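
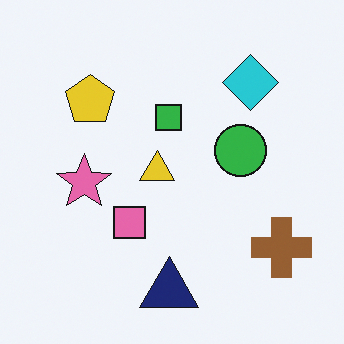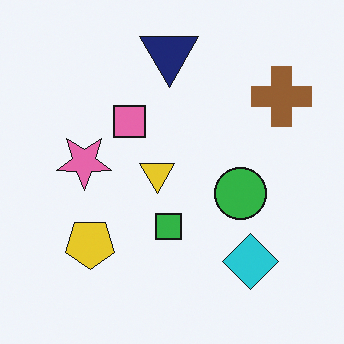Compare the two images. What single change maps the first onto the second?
The second image is the first flipped vertically (top ↔ bottom).

The navy triangle is in the bottom of the first image and the top of the second — shapes on opposite sides of the horizontal midline have swapped in a mirror flip.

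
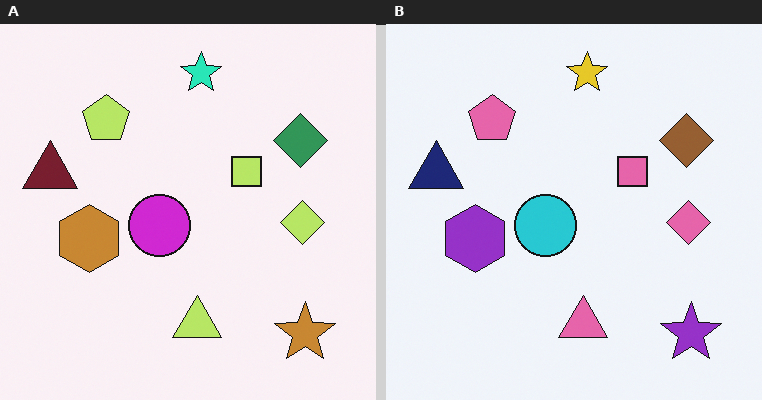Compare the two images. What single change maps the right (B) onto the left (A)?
This is the original image hue-shifted by a moderate amount.

Every shape's color has rotated by the same amount around the hue wheel — a uniform hue shift.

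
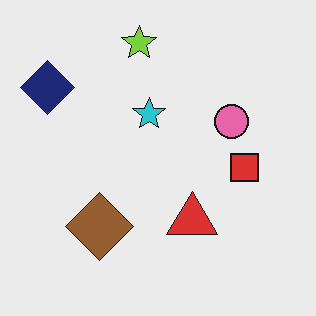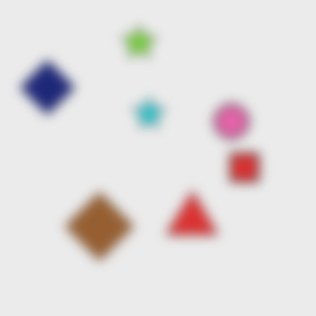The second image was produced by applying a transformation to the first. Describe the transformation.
The transformation is: heavily blurred.

Shape edges and outlines are uniformly softened across the whole image.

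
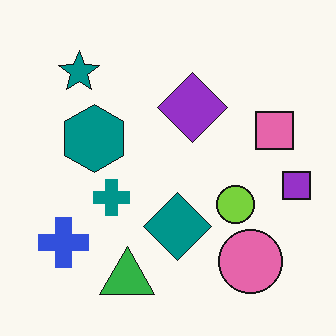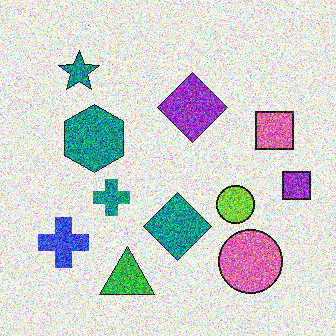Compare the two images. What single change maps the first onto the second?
The image was degraded with a thick layer of grain.

Random speckle covers the whole image, including the flat background.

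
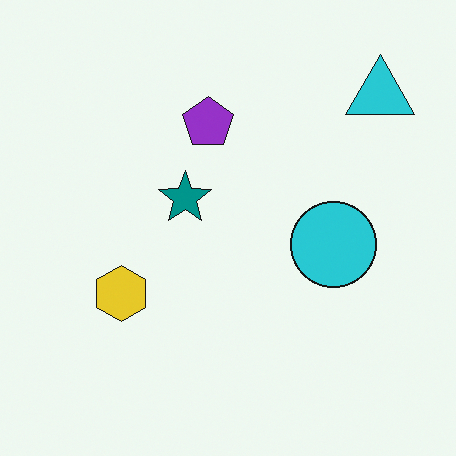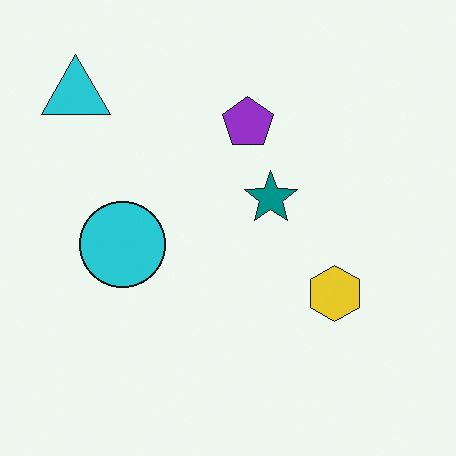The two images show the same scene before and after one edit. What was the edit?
It was flipped horizontally (left ↔ right).

The cyan triangle is in the top-right of the first image and the top-left of the second — shapes on opposite sides of the vertical midline have swapped in a mirror flip.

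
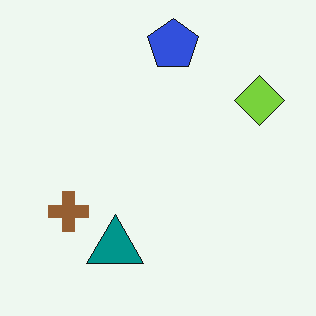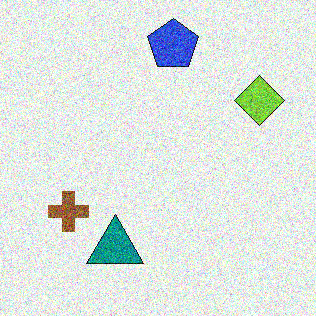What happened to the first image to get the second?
It was degraded with heavy additive noise.

Random speckle covers the whole image, including the flat background.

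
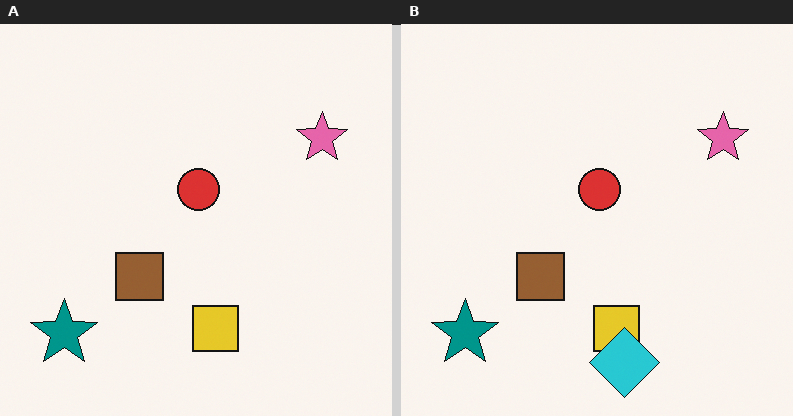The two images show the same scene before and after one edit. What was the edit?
Overlaid with an additional cyan diamond.

A cyan diamond appears in the right (B) image that is absent from the left (A).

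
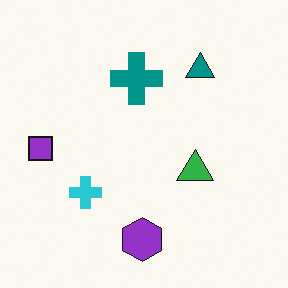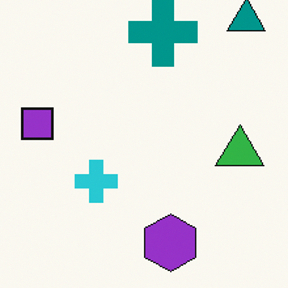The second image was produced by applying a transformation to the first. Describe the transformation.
This is the original image cropped slightly and scaled back up.

The visible shapes are larger and the field of view is narrower; shapes near the original edges may be partly or wholly outside the frame — a crop-and-rescale.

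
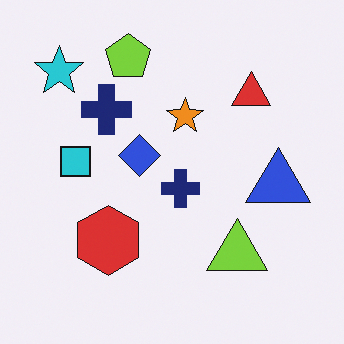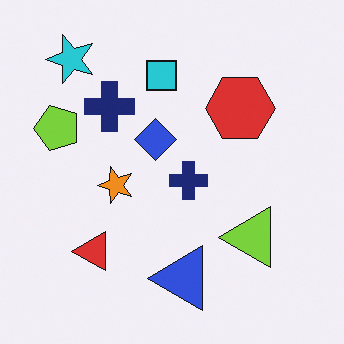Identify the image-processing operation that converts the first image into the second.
Transposed (reflected across the top-left ↔ bottom-right diagonal).

Shapes have swapped their row and column positions — what was in the top-right is now in the bottom-left — a diagonal reflection.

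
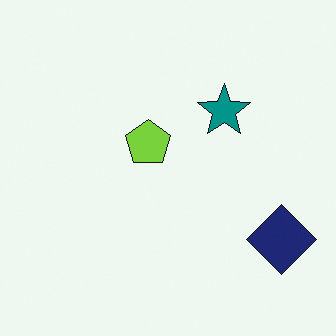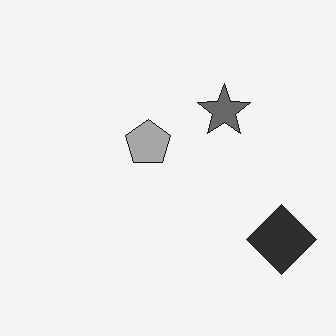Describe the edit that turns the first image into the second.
The transformation is: converted to grayscale.

All color is removed — every shape is now a shade of grey.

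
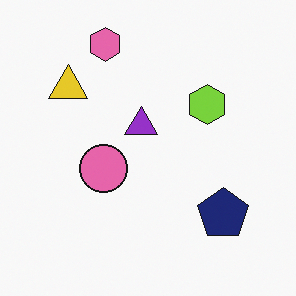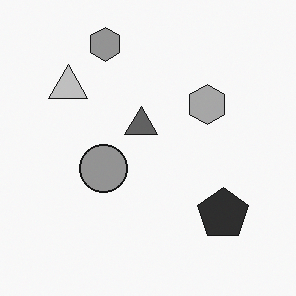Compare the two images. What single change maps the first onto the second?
It was converted to grayscale.

All color is removed — every shape is now a shade of grey.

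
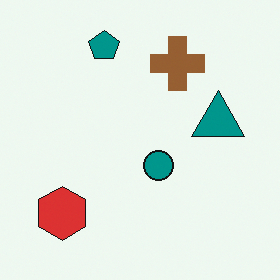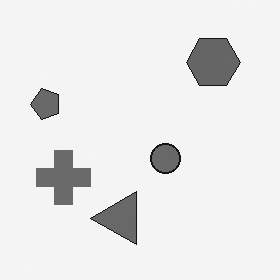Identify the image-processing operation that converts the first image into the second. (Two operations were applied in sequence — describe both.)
Converted to grayscale, then transposed (reflected across the top-left ↔ bottom-right diagonal).

All color is removed — every shape is now a shade of grey. Shapes have swapped their row and column positions — what was in the top-right is now in the bottom-left — a diagonal reflection.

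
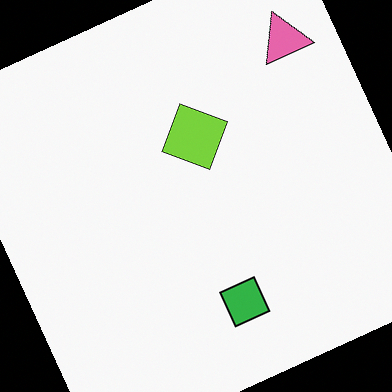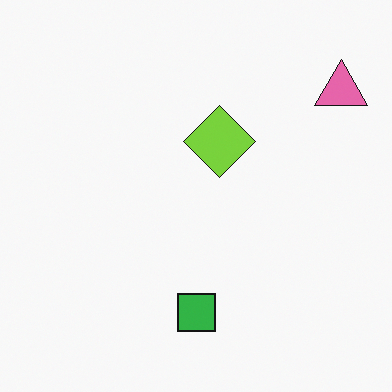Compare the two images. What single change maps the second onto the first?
It was rotated counter-clockwise by a clearly visible amount.

Every shape is tilted by the same angle and the image corners show triangular fill wedges — a whole-image rotation by a non-right angle.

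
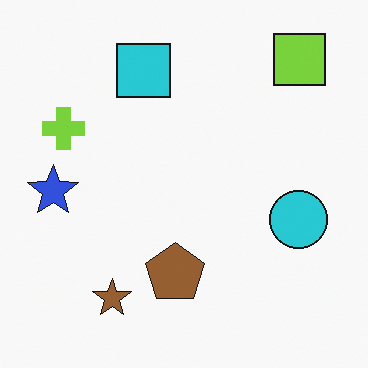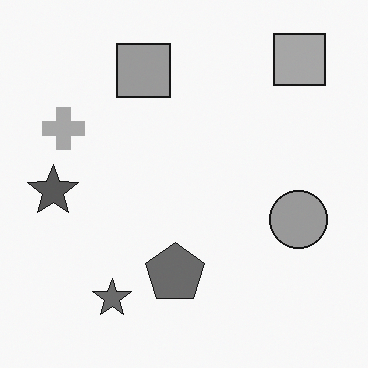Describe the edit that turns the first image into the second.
Converted to grayscale.

All color is removed — every shape is now a shade of grey.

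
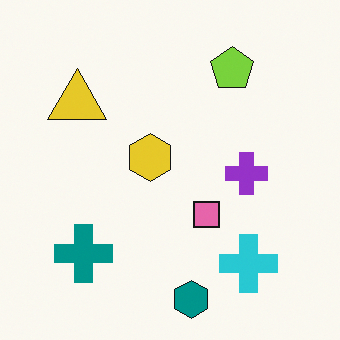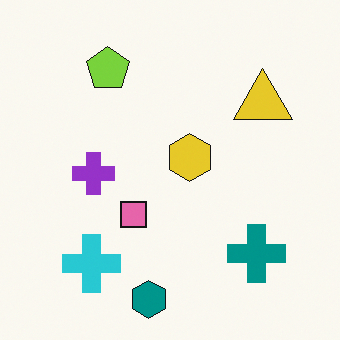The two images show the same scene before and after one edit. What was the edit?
The image was flipped horizontally (left ↔ right).

The yellow triangle is in the top-left of the first image and the top-right of the second — shapes on opposite sides of the vertical midline have swapped in a mirror flip.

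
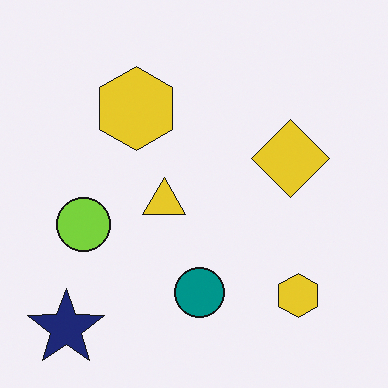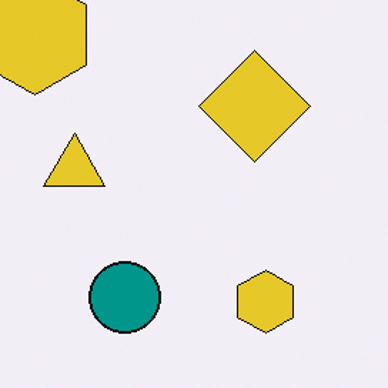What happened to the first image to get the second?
This is the original image cropped slightly and scaled back up.

The visible shapes are larger and the field of view is narrower; shapes near the original edges may be partly or wholly outside the frame — a crop-and-rescale.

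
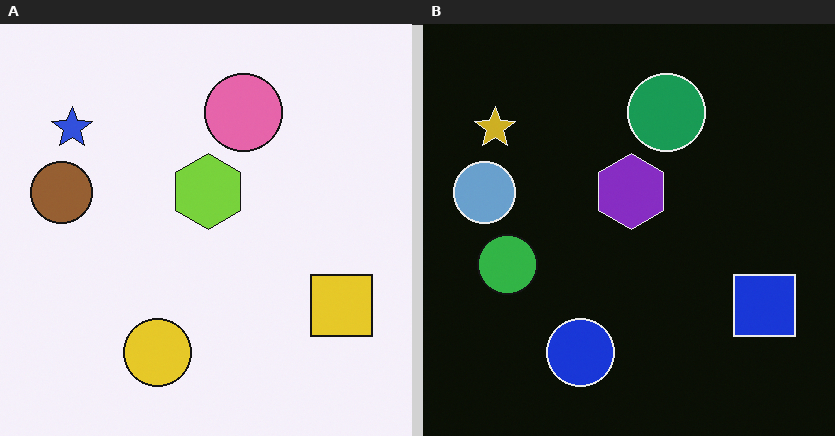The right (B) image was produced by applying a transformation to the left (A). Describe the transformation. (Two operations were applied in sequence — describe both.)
It was color-inverted (negative), then overlaid with an additional green circle.

The light background has become dark and every shape's color is its complement — a photographic negative. A green circle appears in the right (B) image that is absent from the left (A).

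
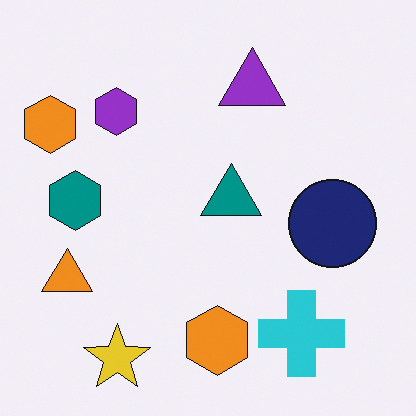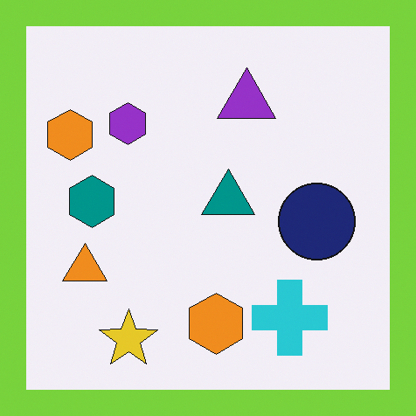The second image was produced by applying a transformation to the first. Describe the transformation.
It was framed with a lime border.

A solid lime frame runs around the edge of the second image, with the content slightly shrunk inside it.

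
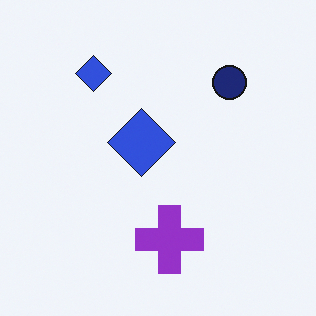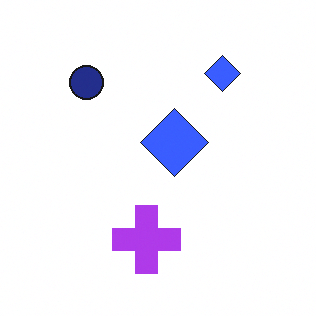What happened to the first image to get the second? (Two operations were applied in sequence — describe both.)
The transformation is: flipped horizontally (left ↔ right), then brightened a little.

The navy circle is in the top-right of the first image and the top-left of the second — shapes on opposite sides of the vertical midline have swapped in a mirror flip. Every pixel — background and shapes alike — is uniformly brightened.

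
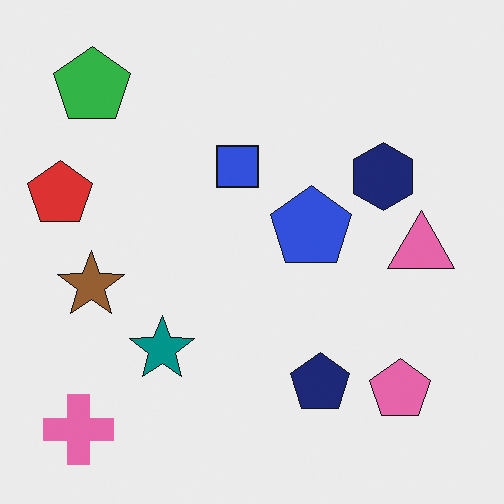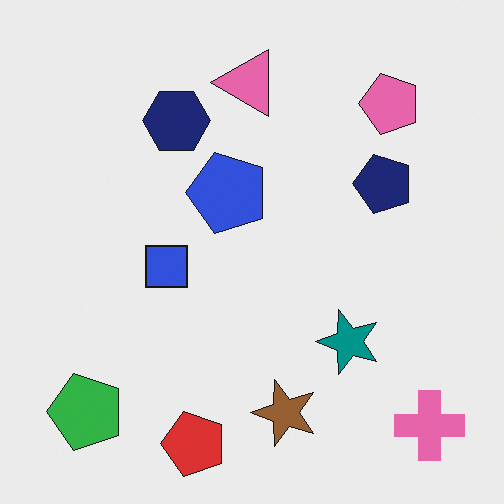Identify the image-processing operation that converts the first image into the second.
The second image is the first rotated 90° counter-clockwise.

The pink cross sits in the bottom-left of the first image and the bottom-right of the second — consistent with a whole-image 90° counter-clockwise rotation.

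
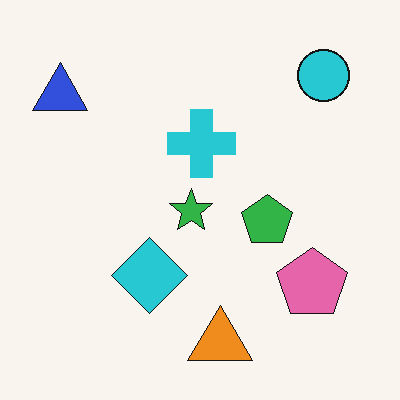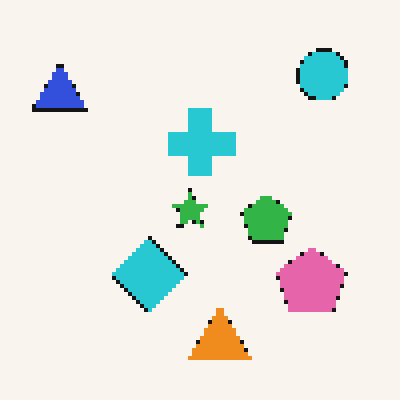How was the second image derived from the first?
This is the original image mildly pixelated.

Shapes are reduced to large square blocks; fine edges and outlines are lost — a downscale-then-upscale (mosaic) effect.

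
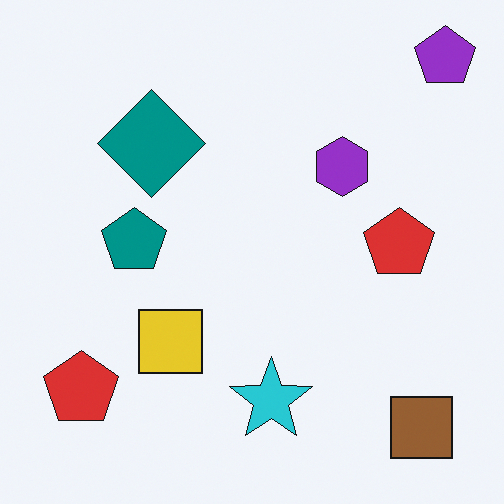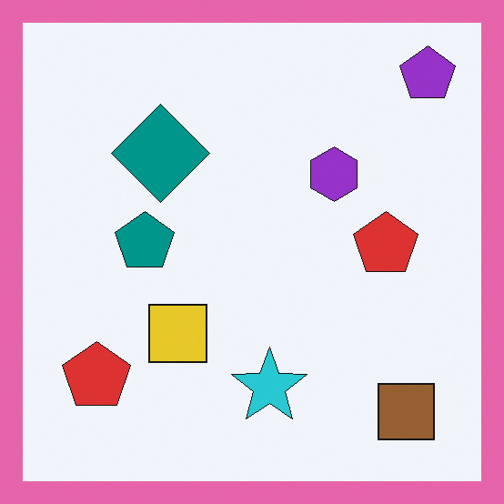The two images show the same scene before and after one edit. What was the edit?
The second image is the first framed with a pink border.

A solid pink frame runs around the edge of the second image, with the content slightly shrunk inside it.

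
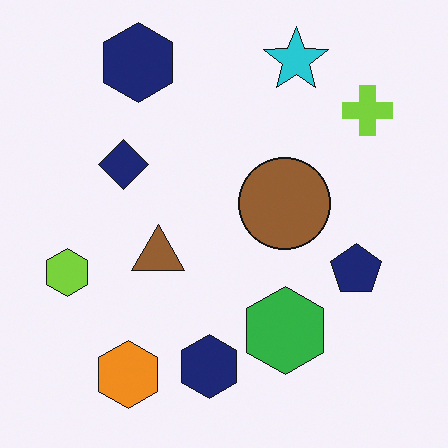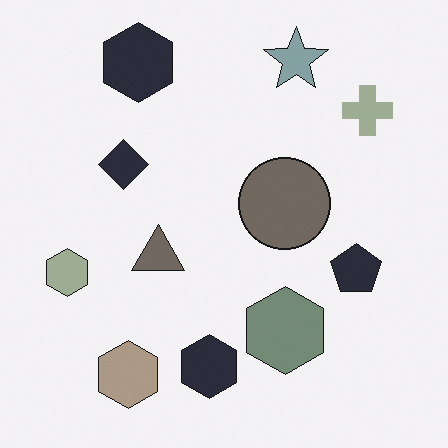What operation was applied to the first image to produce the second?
This is the original image heavily desaturated.

All colors are more muted and greyish — a global saturation change.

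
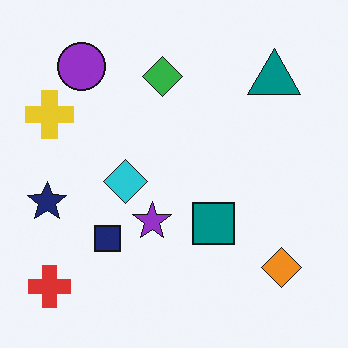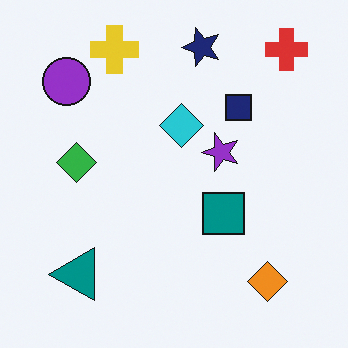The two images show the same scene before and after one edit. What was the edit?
The second image is the first transposed (reflected across the top-left ↔ bottom-right diagonal).

Shapes have swapped their row and column positions — what was in the top-right is now in the bottom-left — a diagonal reflection.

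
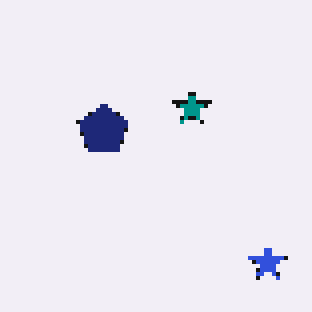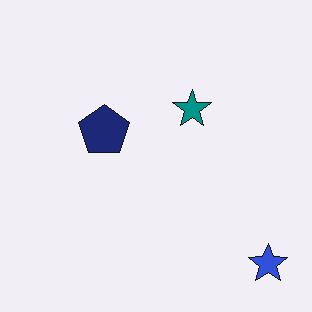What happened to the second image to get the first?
The image was lightly pixelated (a mild mosaic effect).

Shapes are reduced to large square blocks; fine edges and outlines are lost — a downscale-then-upscale (mosaic) effect.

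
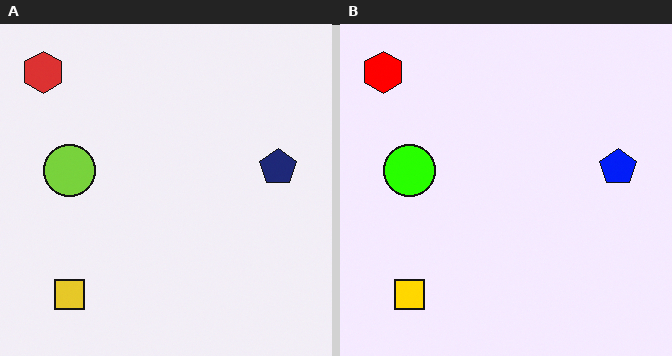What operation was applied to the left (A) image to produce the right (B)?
Made much more vivid (saturation change).

All colors are more vivid — a global saturation change.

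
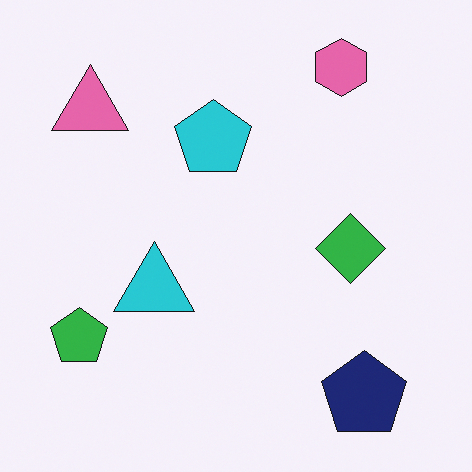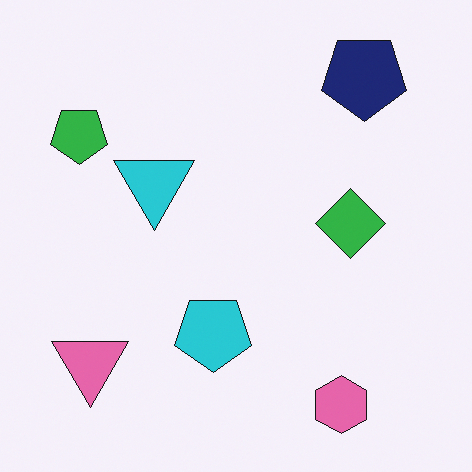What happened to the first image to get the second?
The image was flipped vertically (top ↔ bottom).

The pink hexagon is in the top-right of the first image and the bottom-right of the second — shapes on opposite sides of the horizontal midline have swapped in a mirror flip.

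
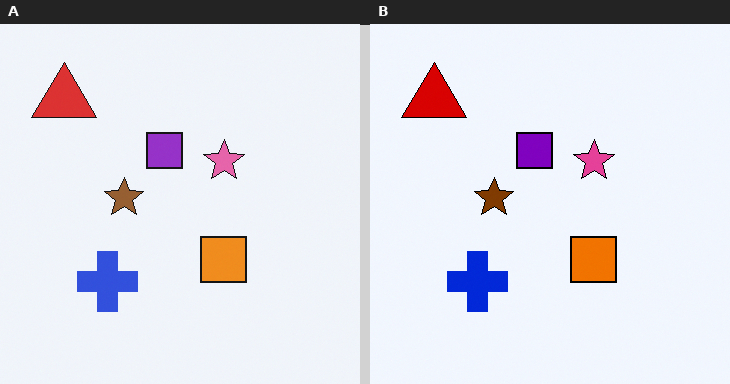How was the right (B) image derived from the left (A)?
This is the original image given slightly increased contrast.

Tones are pushed away from mid-grey across the whole image — a global contrast change.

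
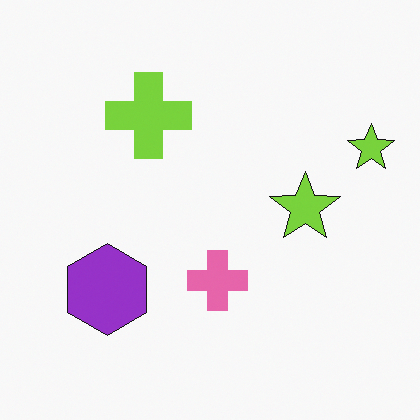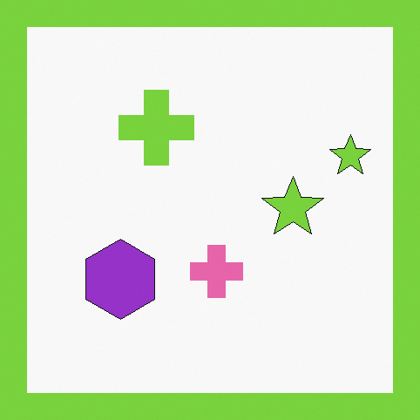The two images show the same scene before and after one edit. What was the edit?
The transformation is: framed with a lime border.

A solid lime frame runs around the edge of the second image, with the content slightly shrunk inside it.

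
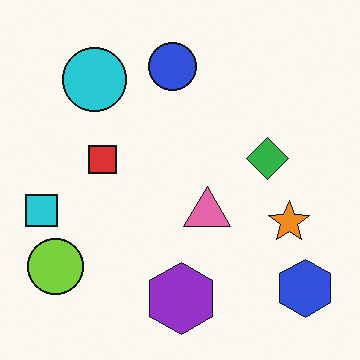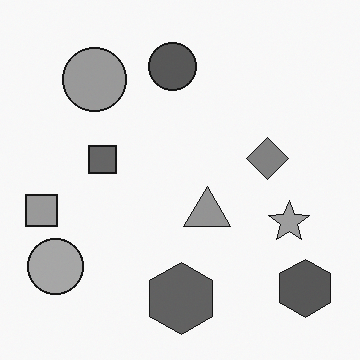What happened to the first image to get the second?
The transformation is: converted to grayscale.

All color is removed — every shape is now a shade of grey.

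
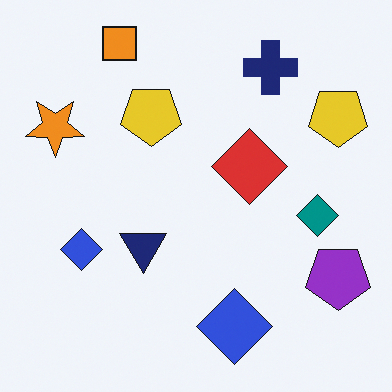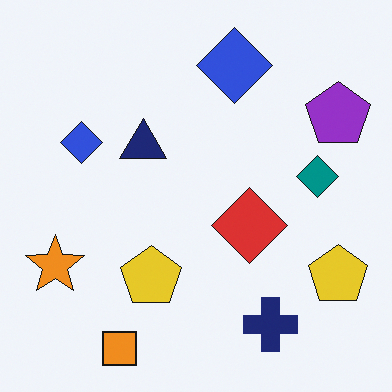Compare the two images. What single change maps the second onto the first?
The first image is the second flipped vertically (top ↔ bottom).

The orange square is in the bottom-left of the second image and the top-left of the first — shapes on opposite sides of the horizontal midline have swapped in a mirror flip.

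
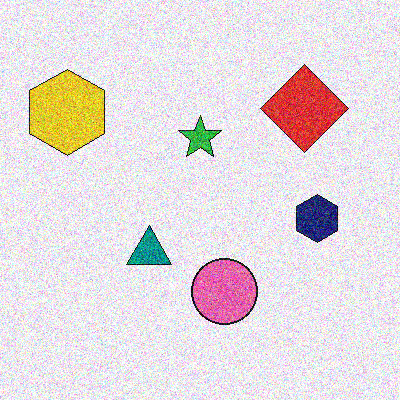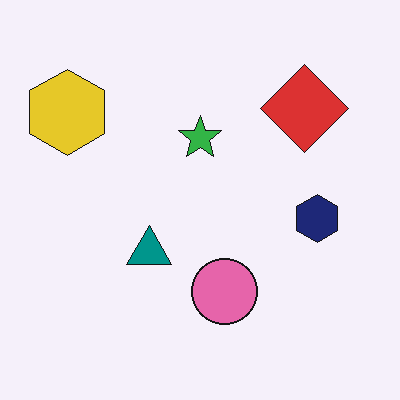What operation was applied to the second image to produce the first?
This is the original image degraded with a thick layer of grain.

Random speckle covers the whole image, including the flat background.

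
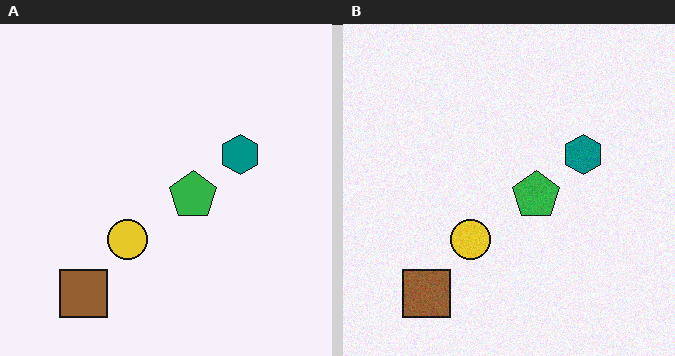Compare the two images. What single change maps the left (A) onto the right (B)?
Degraded with a light layer of grain.

Random speckle covers the whole image, including the flat background.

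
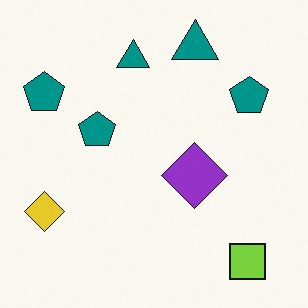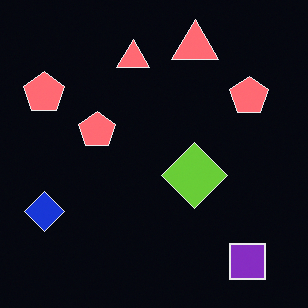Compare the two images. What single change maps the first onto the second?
The second image is the first color-inverted (negative).

The light background has become dark and every shape's color is its complement — a photographic negative.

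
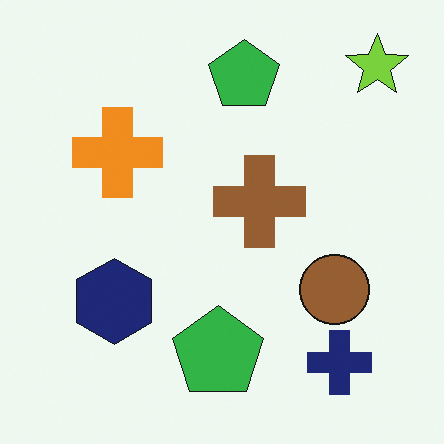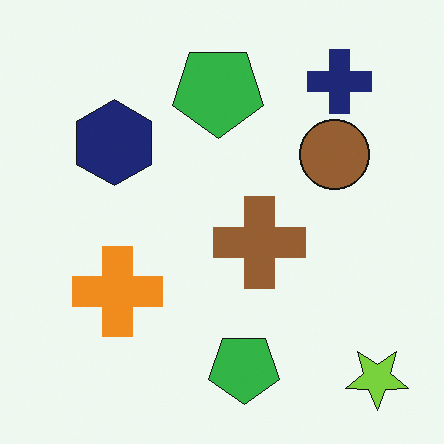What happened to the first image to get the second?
Flipped vertically (top ↔ bottom).

The lime star is in the top-right of the first image and the bottom-right of the second — shapes on opposite sides of the horizontal midline have swapped in a mirror flip.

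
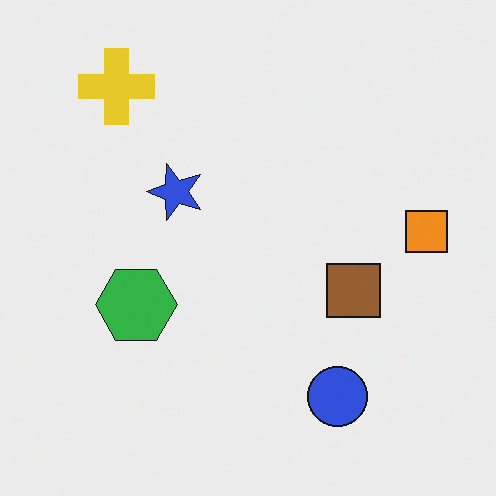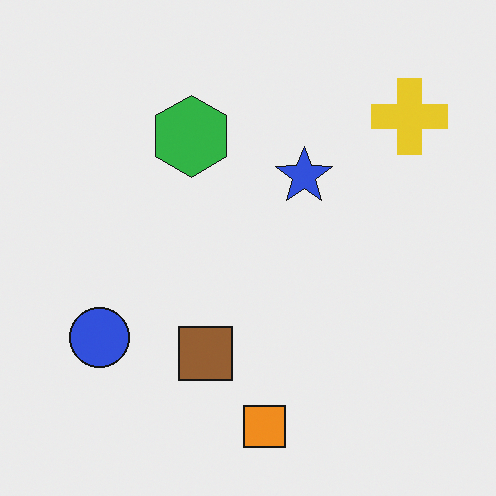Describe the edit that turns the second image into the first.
The first image is the second rotated 90° counter-clockwise.

The yellow cross sits in the top-right of the second image and the top-left of the first — consistent with a whole-image 90° counter-clockwise rotation.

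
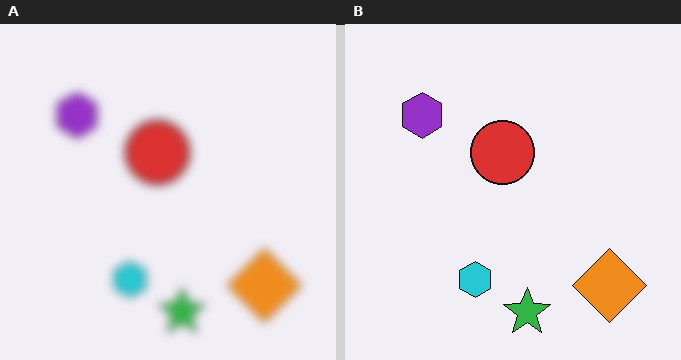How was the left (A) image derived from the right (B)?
The transformation is: heavily blurred.

Shape edges and outlines are uniformly softened across the whole image.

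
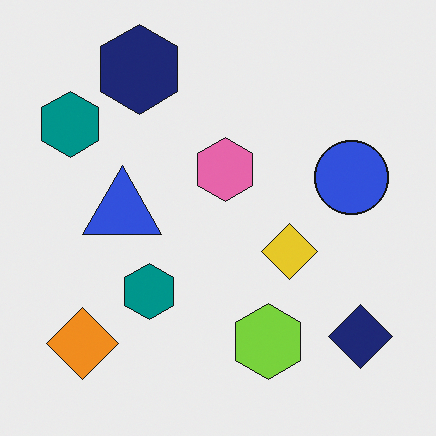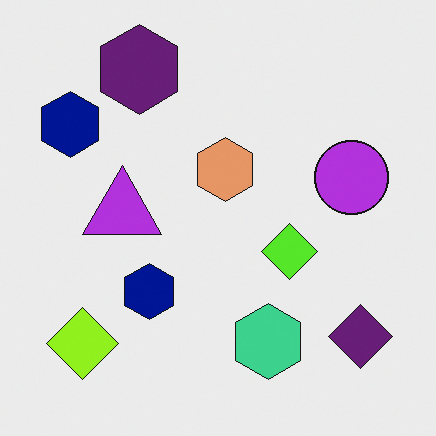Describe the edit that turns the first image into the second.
Hue-shifted slightly.

Every shape's color has rotated by the same amount around the hue wheel — a uniform hue shift.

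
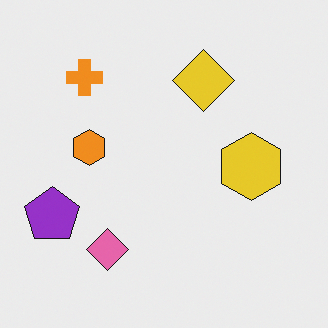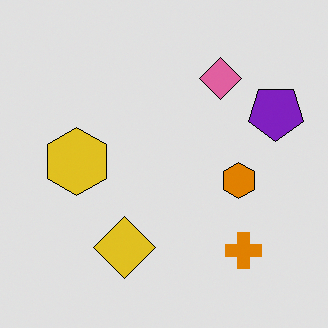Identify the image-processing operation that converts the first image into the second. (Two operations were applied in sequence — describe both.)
This is the original image moderately posterized, then rotated 180°.

Each flat color has snapped to a coarser quantized level — most visibly, the near-white background has dropped to a flat grey. The purple pentagon sits in the left of the first image and the right of the second — consistent with a whole-image 180° rotation.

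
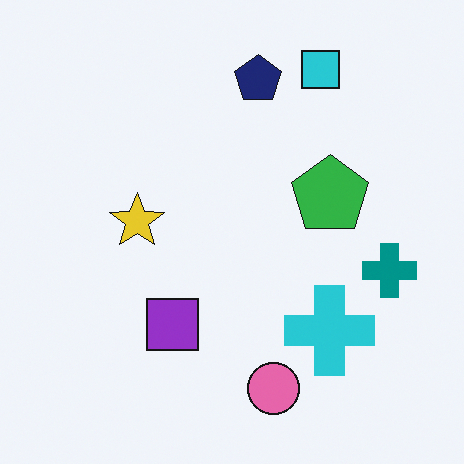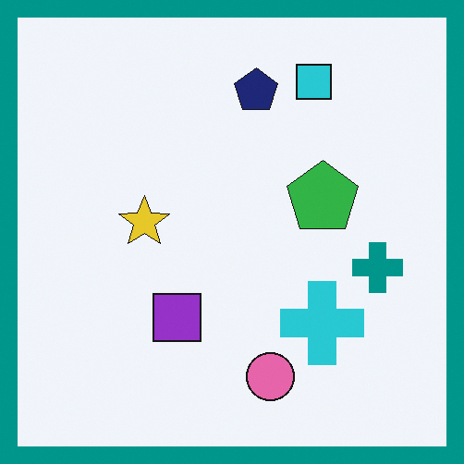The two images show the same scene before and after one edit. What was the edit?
It was framed with a teal border.

A solid teal frame runs around the edge of the second image, with the content slightly shrunk inside it.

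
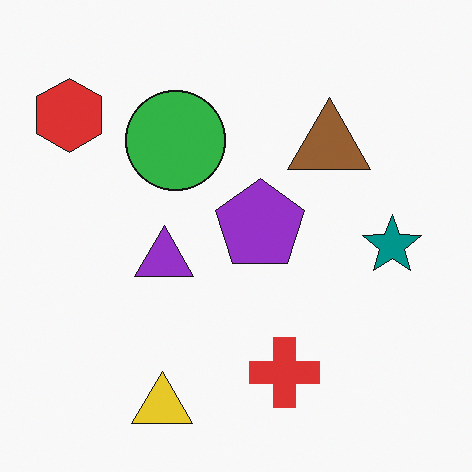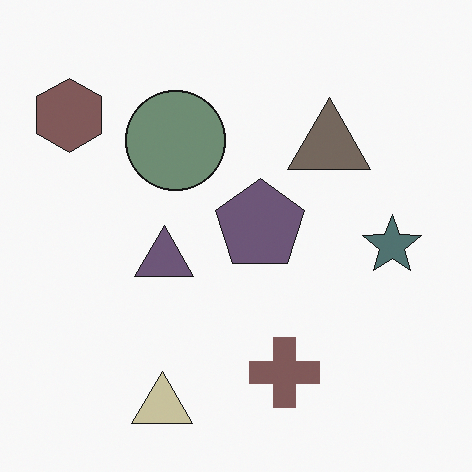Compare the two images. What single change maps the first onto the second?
The image was heavily desaturated.

All colors are more muted and greyish — a global saturation change.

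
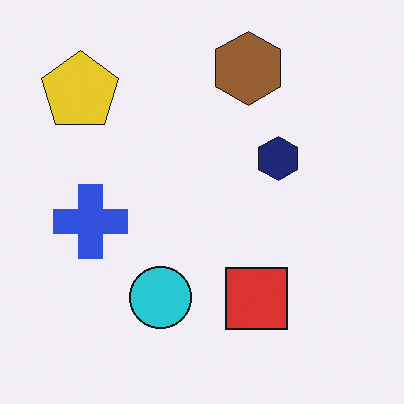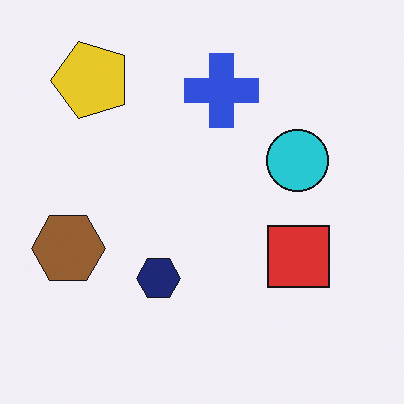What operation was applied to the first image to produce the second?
The image was transposed (reflected across the top-left ↔ bottom-right diagonal).

Shapes have swapped their row and column positions — what was in the top-right is now in the bottom-left — a diagonal reflection.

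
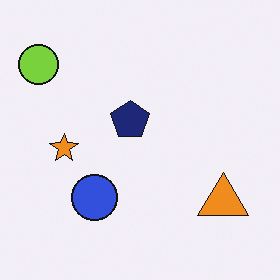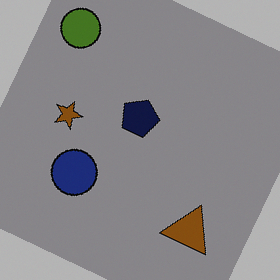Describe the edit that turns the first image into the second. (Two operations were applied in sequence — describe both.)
The image was noticeably darkened, then rotated clockwise by a clearly visible amount.

Every pixel — background and shapes alike — is uniformly darkened. Every shape is tilted by the same angle and the image corners show triangular fill wedges — a whole-image rotation by a non-right angle.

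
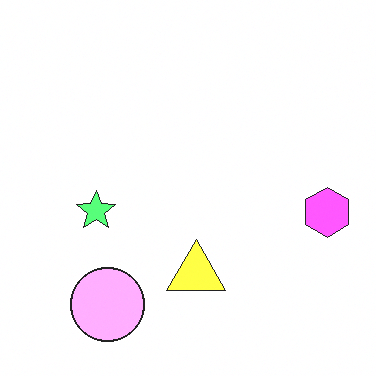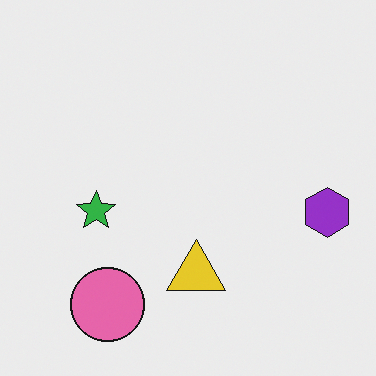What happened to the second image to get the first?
The first image is the second brightened a lot.

Every pixel — background and shapes alike — is uniformly brightened.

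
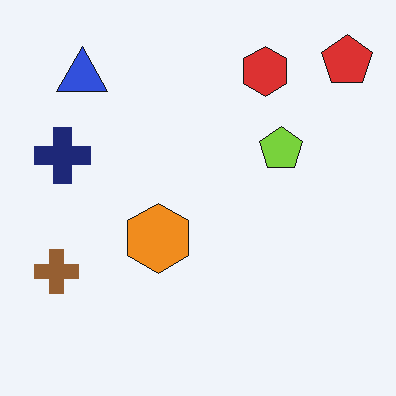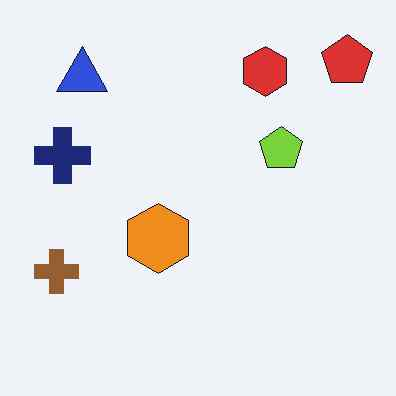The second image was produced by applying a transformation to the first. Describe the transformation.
This is the original image JPEG-compressed with visible artifacts.

Blocky 8×8 compression artifacts appear around shape edges and the flat background shows ringing — characteristic JPEG degradation.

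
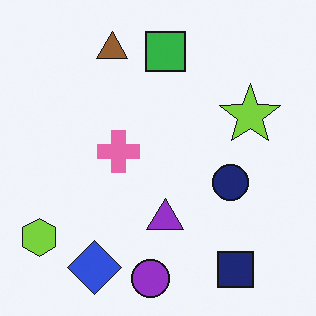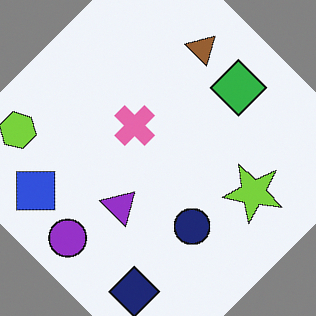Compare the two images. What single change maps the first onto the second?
The image was rotated clockwise by a large amount — several tens of degrees.

Every shape is tilted by the same angle and the image corners show triangular fill wedges — a whole-image rotation by a non-right angle.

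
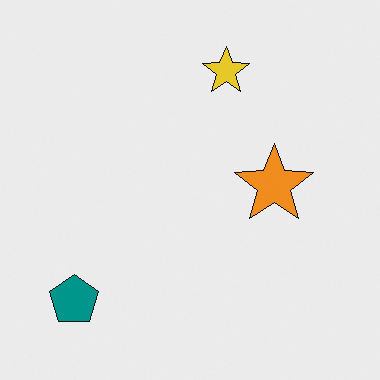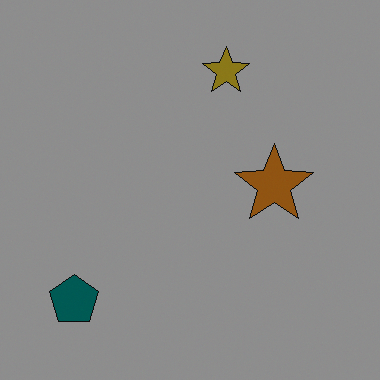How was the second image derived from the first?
It was noticeably darkened.

Every pixel — background and shapes alike — is uniformly darkened.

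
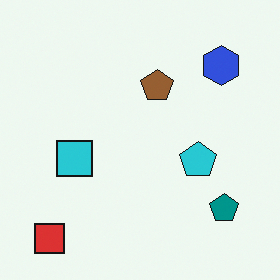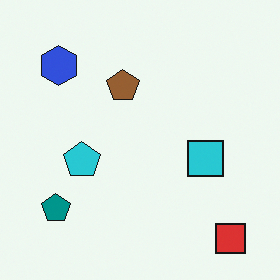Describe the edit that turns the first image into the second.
Flipped horizontally (left ↔ right).

The red square is in the bottom-left of the first image and the bottom-right of the second — shapes on opposite sides of the vertical midline have swapped in a mirror flip.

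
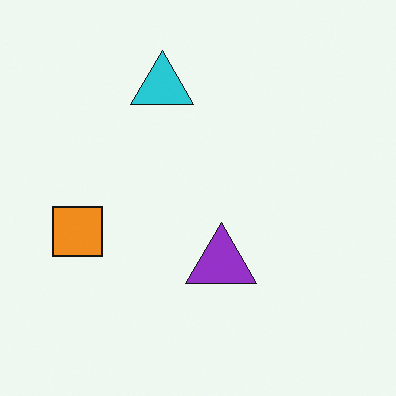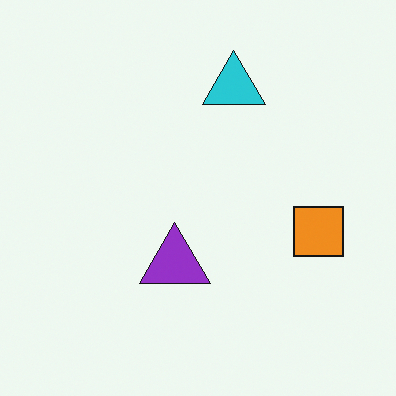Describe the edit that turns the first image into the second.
It was flipped horizontally (left ↔ right).

The orange square is in the left of the first image and the right of the second — shapes on opposite sides of the vertical midline have swapped in a mirror flip.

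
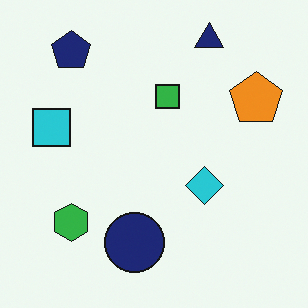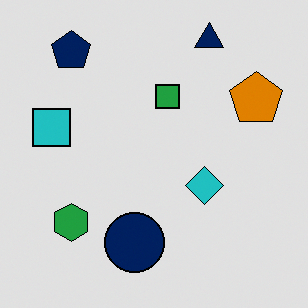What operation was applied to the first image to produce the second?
The image was posterized to a reduced palette.

Each flat color has snapped to a coarser quantized level — most visibly, the near-white background has dropped to a flat grey.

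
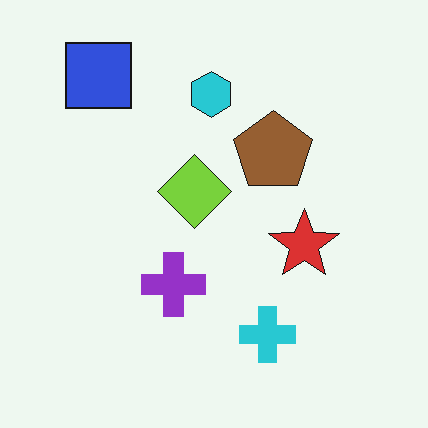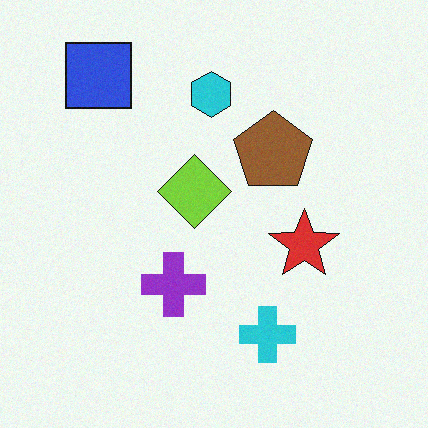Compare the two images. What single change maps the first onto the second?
This is the original image degraded with a light layer of grain.

Random speckle covers the whole image, including the flat background.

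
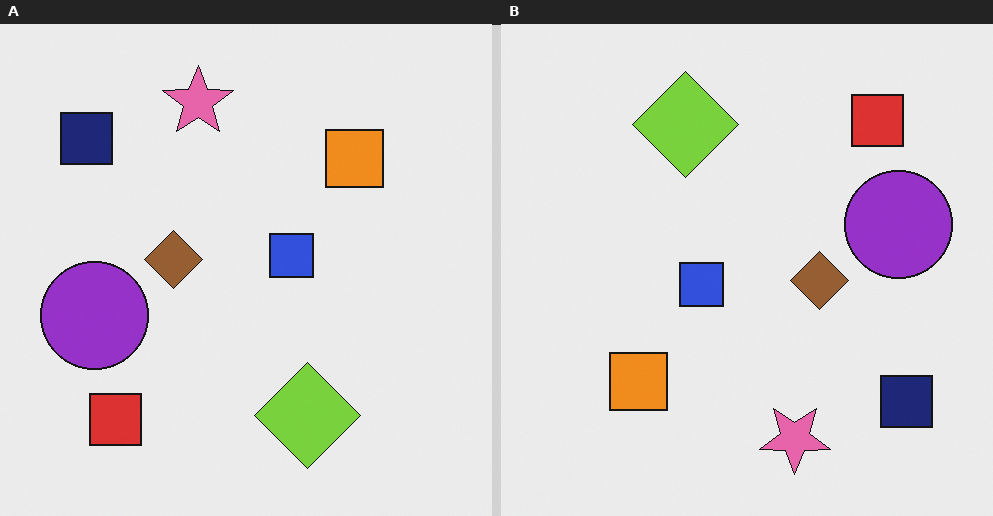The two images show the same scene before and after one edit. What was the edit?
This is the original image rotated 180°.

The navy square sits in the top-left of the left (A) image and the bottom-right of the right (B) — consistent with a whole-image 180° rotation.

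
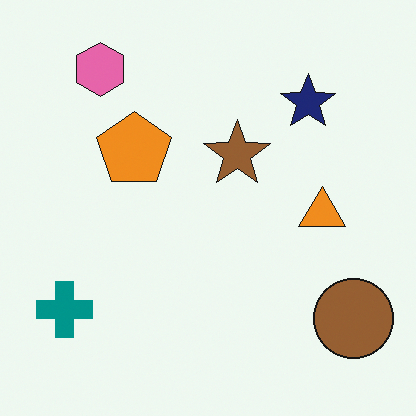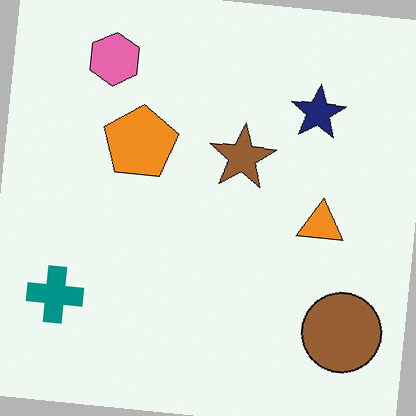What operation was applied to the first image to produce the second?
The second image is the first rotated clockwise by a slight angle.

Every shape is tilted by the same angle and the image corners show triangular fill wedges — a whole-image rotation by a non-right angle.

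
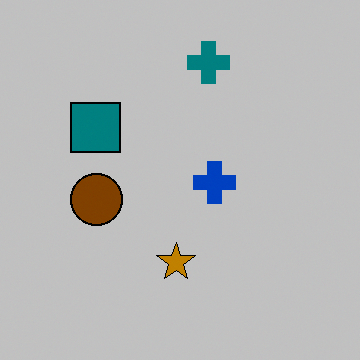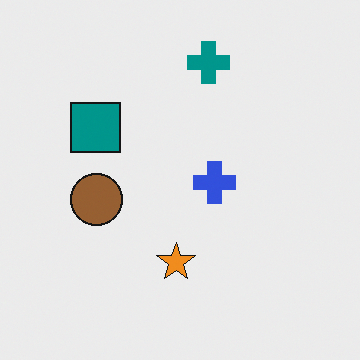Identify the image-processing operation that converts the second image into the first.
The image was heavily posterized to just a handful of flat colors.

Each flat color has snapped to a coarser quantized level — most visibly, the near-white background has dropped to a flat grey.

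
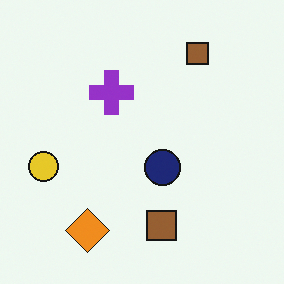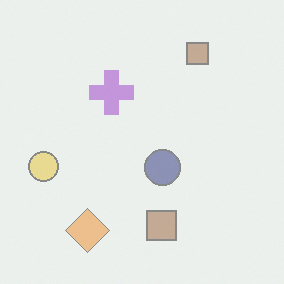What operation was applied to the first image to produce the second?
It was given much lower contrast.

Tones are pushed toward mid-grey across the whole image — a global contrast change.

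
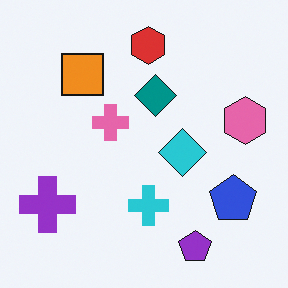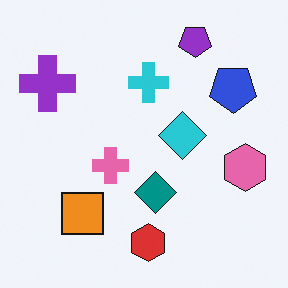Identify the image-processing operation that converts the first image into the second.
This is the original image flipped vertically (top ↔ bottom).

The purple pentagon is in the bottom-right of the first image and the top-right of the second — shapes on opposite sides of the horizontal midline have swapped in a mirror flip.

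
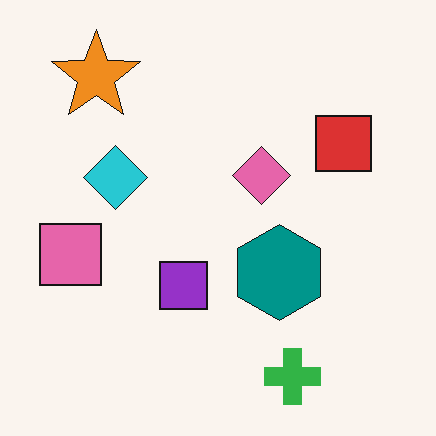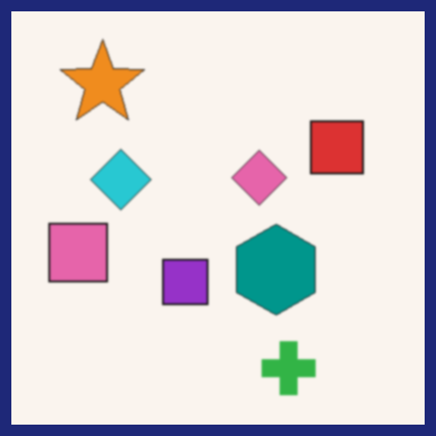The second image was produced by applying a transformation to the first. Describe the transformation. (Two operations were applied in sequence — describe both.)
This is the original image given a subtle gaussian blur, then framed with a navy border.

Shape edges and outlines are uniformly softened across the whole image. A solid navy frame runs around the edge of the second image, with the content slightly shrunk inside it.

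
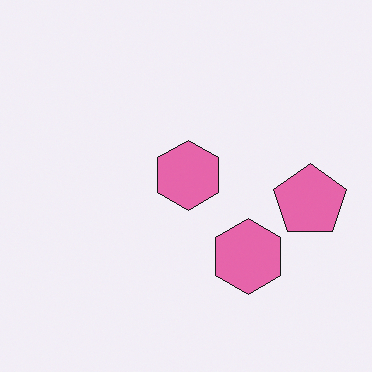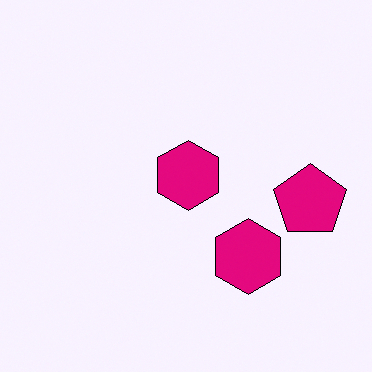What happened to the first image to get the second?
Boosted in contrast.

Tones are pushed away from mid-grey across the whole image — a global contrast change.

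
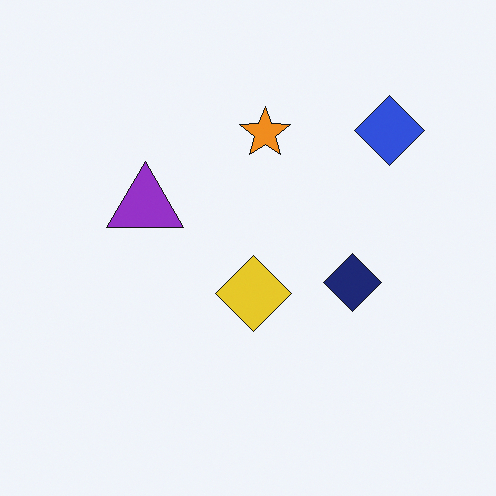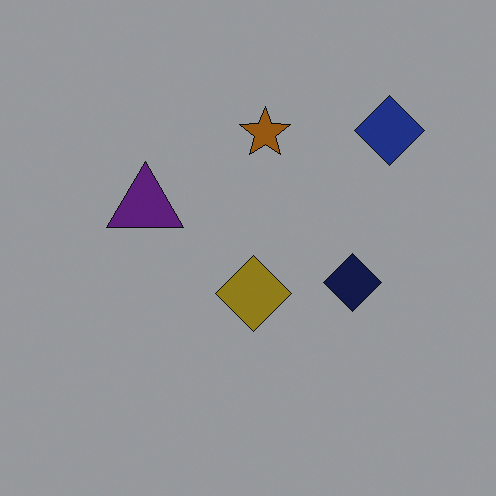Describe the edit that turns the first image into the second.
The image was darkened a lot.

Every pixel — background and shapes alike — is uniformly darkened.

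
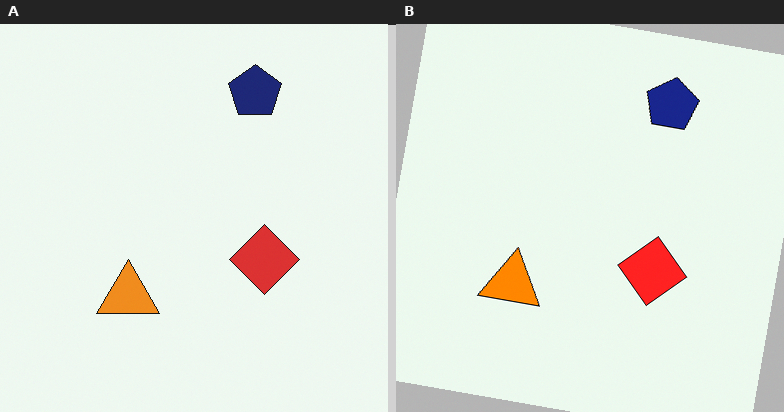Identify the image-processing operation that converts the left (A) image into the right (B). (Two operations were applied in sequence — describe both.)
This is the original image slightly oversaturated, then rotated clockwise by a slight angle.

All colors are more vivid — a global saturation change. Every shape is tilted by the same angle and the image corners show triangular fill wedges — a whole-image rotation by a non-right angle.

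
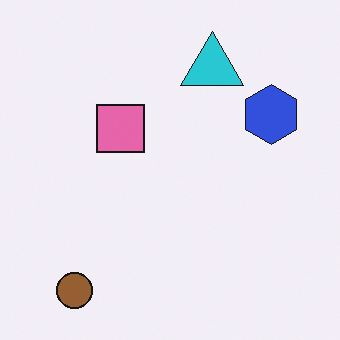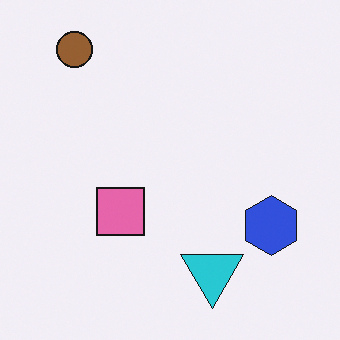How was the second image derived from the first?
This is the original image flipped vertically (top ↔ bottom).

The brown circle is in the bottom-left of the first image and the top-left of the second — shapes on opposite sides of the horizontal midline have swapped in a mirror flip.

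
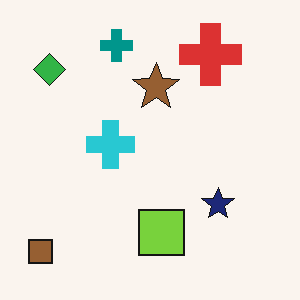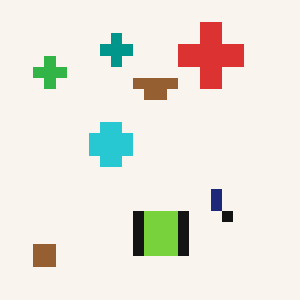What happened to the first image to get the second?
The transformation is: coarsely pixelated.

Shapes are reduced to large square blocks; fine edges and outlines are lost — a downscale-then-upscale (mosaic) effect.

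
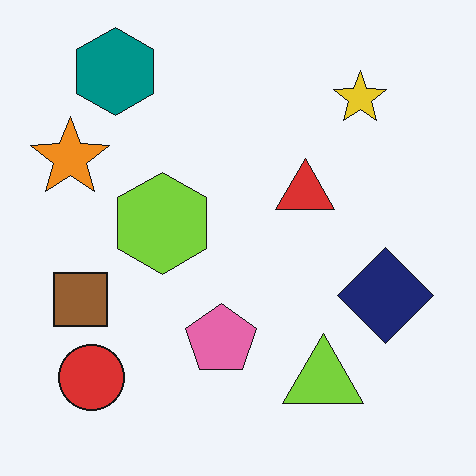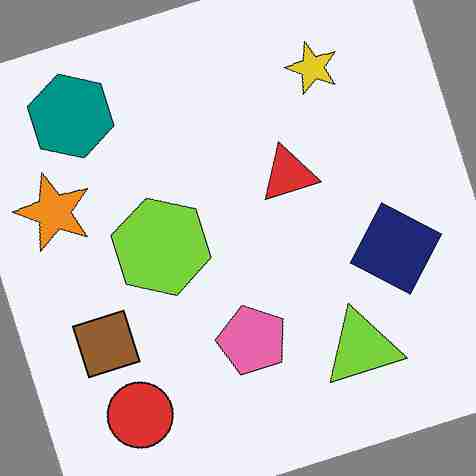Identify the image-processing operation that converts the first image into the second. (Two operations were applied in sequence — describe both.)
The image was rotated counter-clockwise by a moderate amount, then heavily JPEG-compressed with obvious blocking artifacts.

Every shape is tilted by the same angle and the image corners show triangular fill wedges — a whole-image rotation by a non-right angle. Blocky 8×8 compression artifacts appear around shape edges and the flat background shows ringing — characteristic JPEG degradation.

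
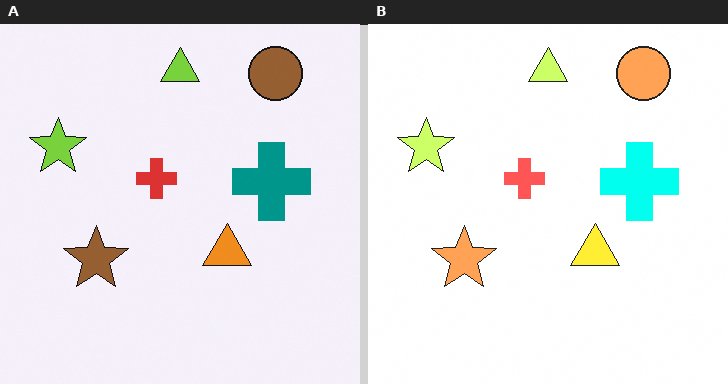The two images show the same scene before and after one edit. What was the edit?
The transformation is: substantially brightened.

Every pixel — background and shapes alike — is uniformly brightened.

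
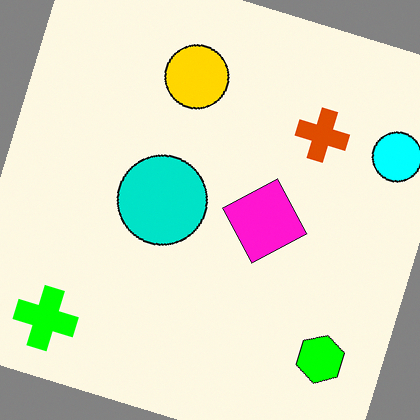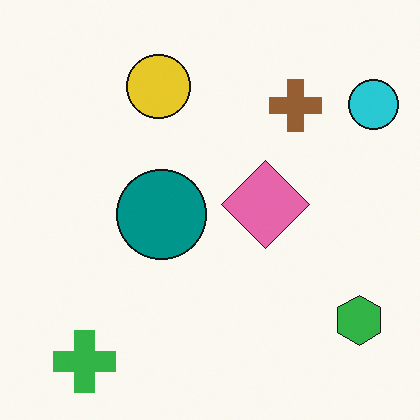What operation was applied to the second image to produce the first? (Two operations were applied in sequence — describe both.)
This is the original image heavily oversaturated, then rotated clockwise by a moderate amount.

All colors are more vivid — a global saturation change. Every shape is tilted by the same angle and the image corners show triangular fill wedges — a whole-image rotation by a non-right angle.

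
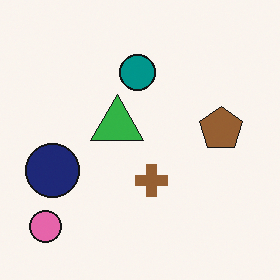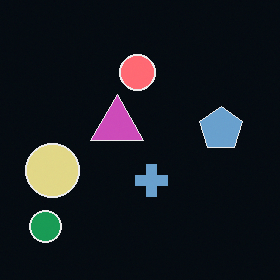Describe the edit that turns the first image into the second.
The transformation is: color-inverted (negative).

The light background has become dark and every shape's color is its complement — a photographic negative.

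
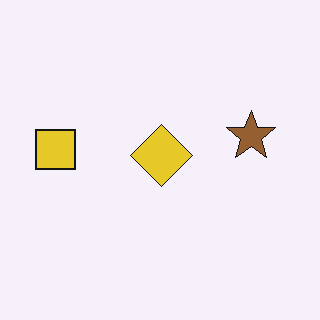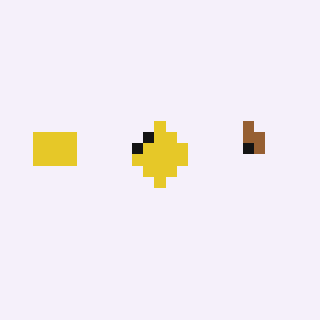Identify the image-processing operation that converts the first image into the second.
It was heavily pixelated into large blocks.

Shapes are reduced to large square blocks; fine edges and outlines are lost — a downscale-then-upscale (mosaic) effect.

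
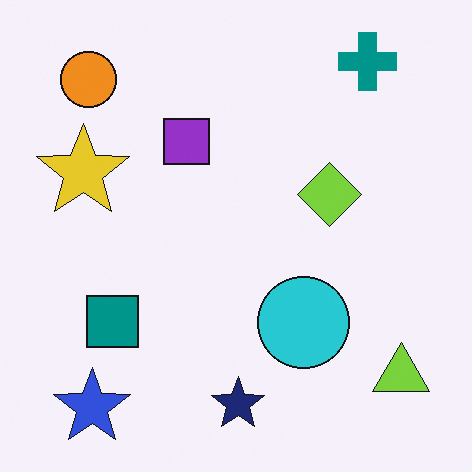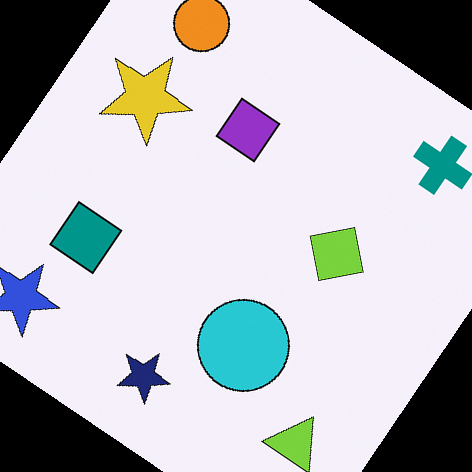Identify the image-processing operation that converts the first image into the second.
Rotated clockwise by a large amount — several tens of degrees.

Every shape is tilted by the same angle and the image corners show triangular fill wedges — a whole-image rotation by a non-right angle.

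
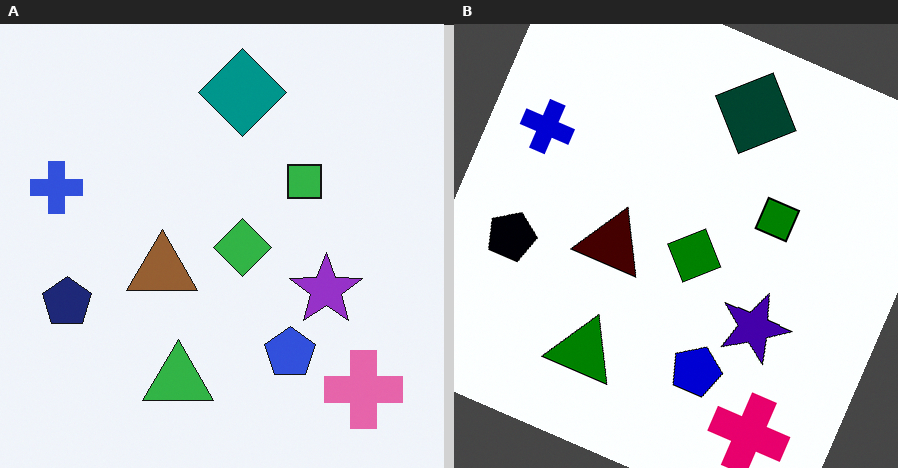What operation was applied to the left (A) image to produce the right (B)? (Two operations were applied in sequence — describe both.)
It was given much higher contrast, then rotated clockwise by a clearly visible amount.

Tones are pushed away from mid-grey across the whole image — a global contrast change. Every shape is tilted by the same angle and the image corners show triangular fill wedges — a whole-image rotation by a non-right angle.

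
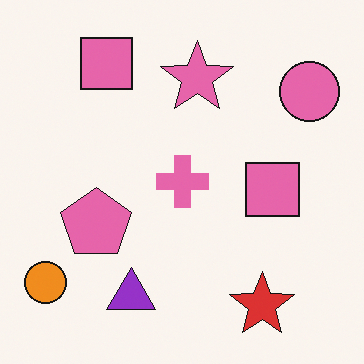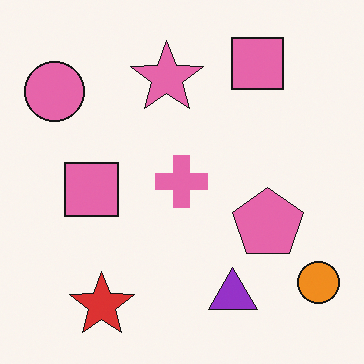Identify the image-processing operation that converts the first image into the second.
The second image is the first flipped horizontally (left ↔ right).

The orange circle is in the bottom-left of the first image and the bottom-right of the second — shapes on opposite sides of the vertical midline have swapped in a mirror flip.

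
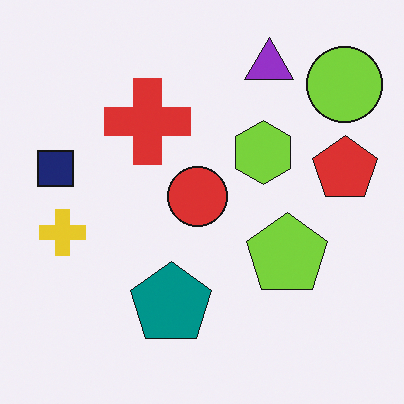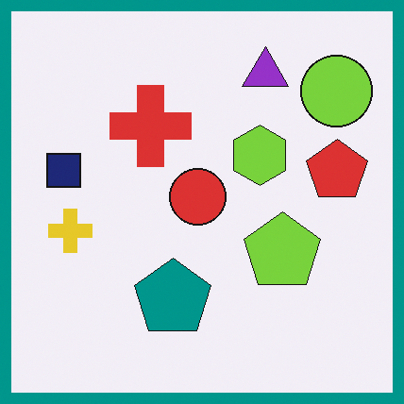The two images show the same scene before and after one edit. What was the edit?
Framed with a teal border.

A solid teal frame runs around the edge of the second image, with the content slightly shrunk inside it.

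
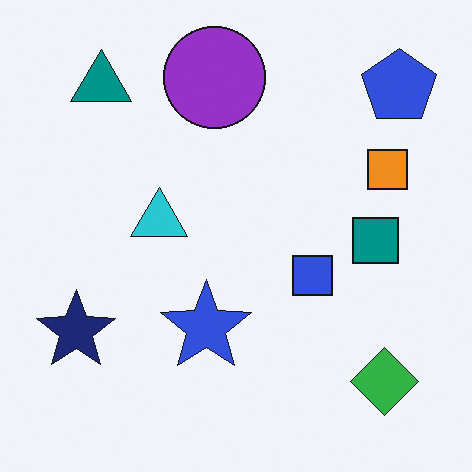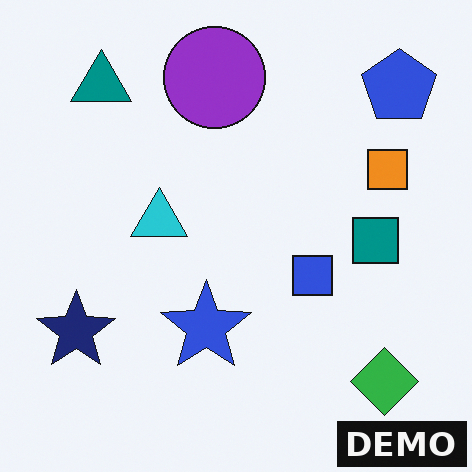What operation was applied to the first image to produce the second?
It was watermarked with the text "DEMO" in the lower-right corner.

A dark label reading "DEMO" appears in the lower-right corner.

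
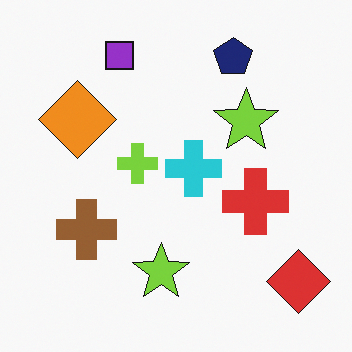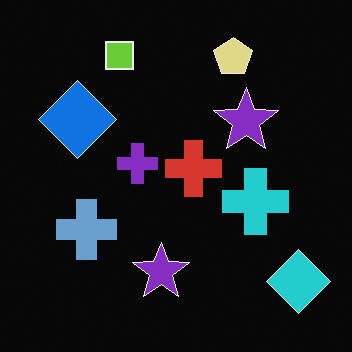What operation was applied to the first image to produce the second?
Color-inverted (negative).

The light background has become dark and every shape's color is its complement — a photographic negative.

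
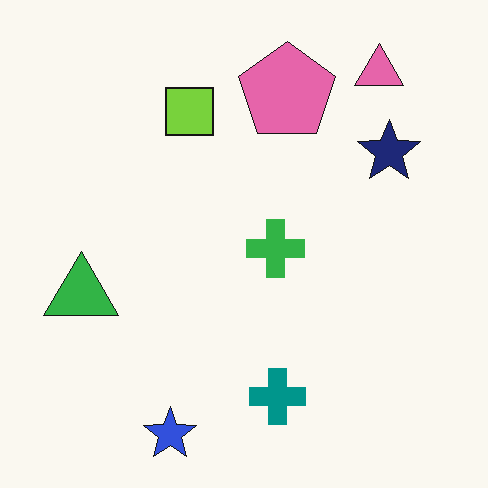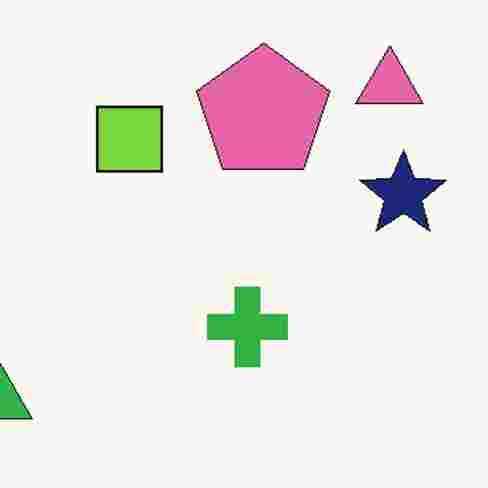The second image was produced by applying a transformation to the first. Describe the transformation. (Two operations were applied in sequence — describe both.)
The transformation is: cropped to a modestly smaller region and rescaled, then heavily JPEG-compressed with obvious blocking artifacts.

The visible shapes are larger and the field of view is narrower; shapes near the original edges may be partly or wholly outside the frame — a crop-and-rescale. Blocky 8×8 compression artifacts appear around shape edges and the flat background shows ringing — characteristic JPEG degradation.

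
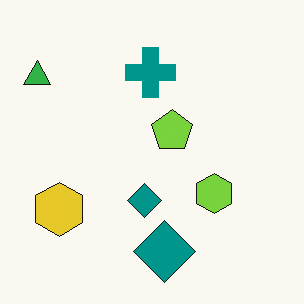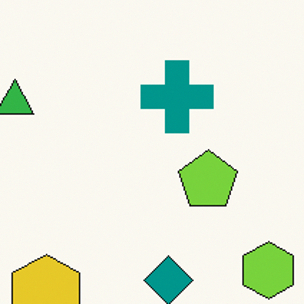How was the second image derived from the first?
The image was cropped to a modestly smaller region and rescaled.

The visible shapes are larger and the field of view is narrower; shapes near the original edges may be partly or wholly outside the frame — a crop-and-rescale.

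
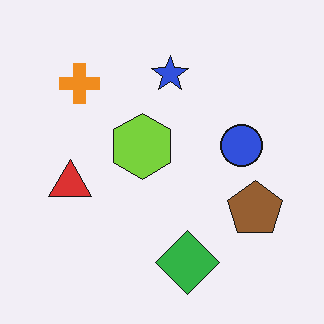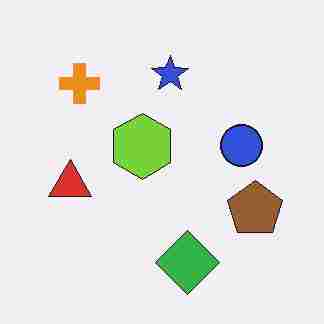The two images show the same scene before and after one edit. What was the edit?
It was heavily JPEG-compressed with obvious blocking artifacts.

Blocky 8×8 compression artifacts appear around shape edges and the flat background shows ringing — characteristic JPEG degradation.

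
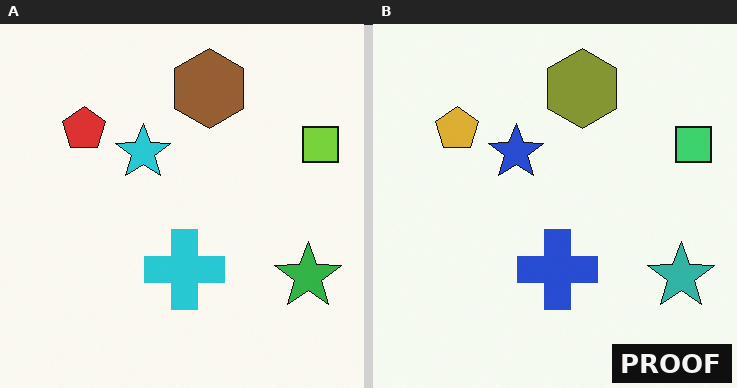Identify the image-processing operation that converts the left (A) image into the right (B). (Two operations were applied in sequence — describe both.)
Hue-shifted by a small amount, then watermarked with the text "PROOF" in the lower-right corner.

Every shape's color has rotated by the same amount around the hue wheel — a uniform hue shift. A dark label reading "PROOF" appears in the lower-right corner.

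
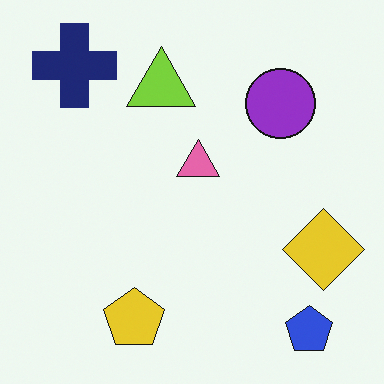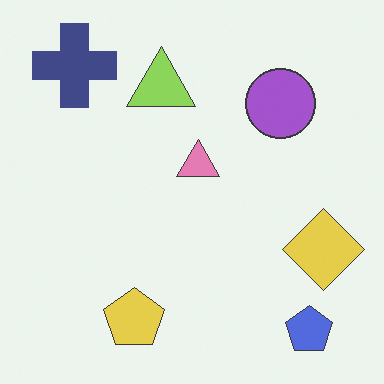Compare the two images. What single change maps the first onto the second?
The image was given slightly reduced contrast.

Tones are pushed toward mid-grey across the whole image — a global contrast change.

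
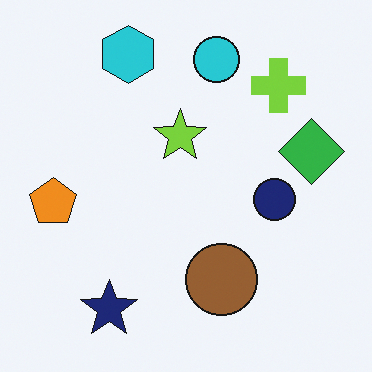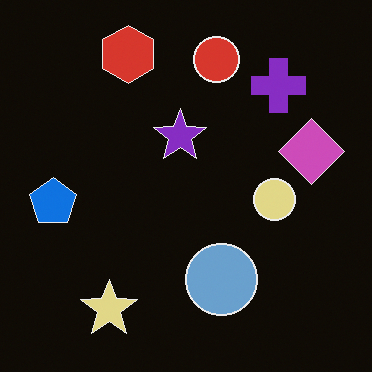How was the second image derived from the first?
The image was color-inverted (negative).

The light background has become dark and every shape's color is its complement — a photographic negative.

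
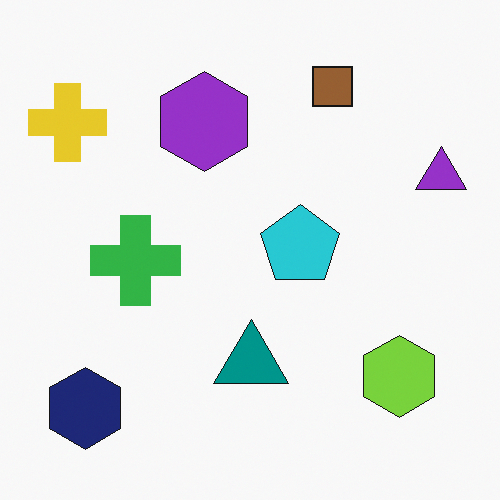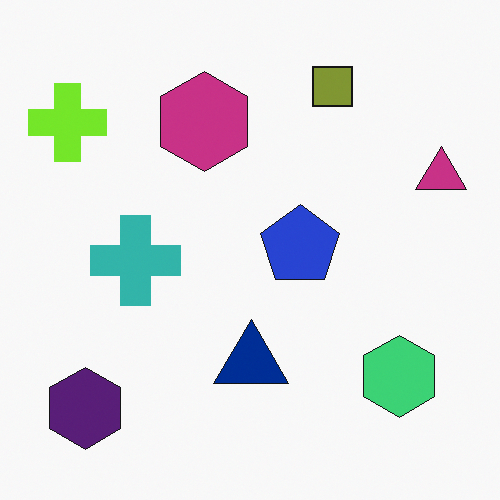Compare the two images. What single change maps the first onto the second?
The second image is the first hue-shifted by a small amount.

Every shape's color has rotated by the same amount around the hue wheel — a uniform hue shift.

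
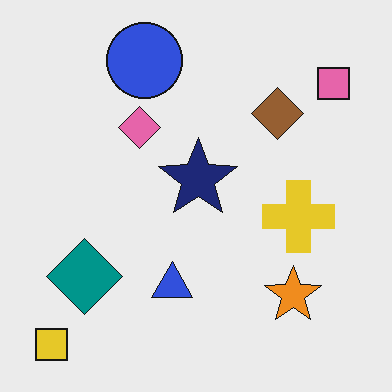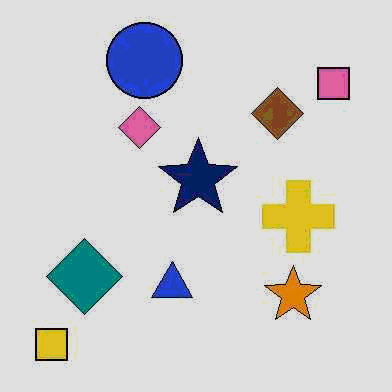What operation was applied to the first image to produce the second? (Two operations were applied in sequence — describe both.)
The transformation is: given moderate JPEG compression, then posterized to a reduced palette.

Blocky 8×8 compression artifacts appear around shape edges and the flat background shows ringing — characteristic JPEG degradation. Each flat color has snapped to a coarser quantized level — most visibly, the near-white background has dropped to a flat grey.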